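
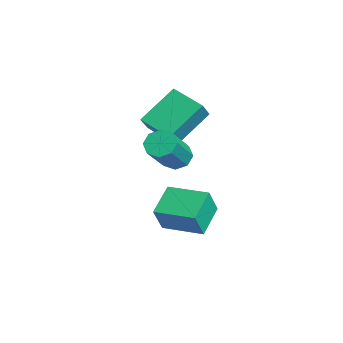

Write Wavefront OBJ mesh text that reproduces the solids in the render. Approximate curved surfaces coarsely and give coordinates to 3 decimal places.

v -2.487 3.048 -0.973
v -2.103 2.625 0.195
v -1.411 4.383 -0.843
v -1.027 3.96 0.325
v -1.433 2.26 -1.605
v -1.049 1.837 -0.437
v -0.357 3.595 -1.475
v 0.027 3.172 -0.307
v -3.634 2.206 2.609
v -4.251 3.621 3.784
v -2.502 3.057 2.179
v -3.119 4.472 3.354
v -3.001 1.788 3.446
v -3.618 3.203 4.621
v -1.869 2.639 3.016
v -2.486 4.054 4.191
v -0.8 2.656 2.612
v -0.291 2.954 2.364
v 0.929 2.083 3.82
v 0.42 1.784 4.068
v -0.514 3.22 2.71
v 0.706 2.348 4.166
v -0.904 3.155 2.998
v 0.316 2.284 4.454
v -1.234 2.798 3.061
v -0.014 1.927 4.517
v -1.309 2.357 2.86
v -0.089 1.486 4.316
v -1.086 2.092 2.514
v 0.134 1.22 3.97
v -0.696 2.156 2.226
v 0.524 1.285 3.682
v -0.366 2.513 2.163
v 0.854 1.642 3.619
f 2 4 1
f 5 2 1
f 1 4 3
f 3 5 1
f 2 8 4
f 6 2 5
f 6 8 2
f 4 8 3
f 7 5 3
f 3 8 7
f 7 6 5
f 8 6 7
f 10 12 9
f 13 10 9
f 9 12 11
f 11 13 9
f 10 16 12
f 14 10 13
f 14 16 10
f 12 16 11
f 15 13 11
f 11 16 15
f 15 14 13
f 16 14 15
f 18 17 21
f 18 21 19
f 19 21 22
f 19 22 20
f 21 17 23
f 21 23 22
f 22 23 24
f 22 24 20
f 23 17 25
f 23 25 24
f 24 25 26
f 24 26 20
f 25 17 27
f 25 27 26
f 26 27 28
f 26 28 20
f 27 17 29
f 27 29 28
f 28 29 30
f 28 30 20
f 29 17 31
f 29 31 30
f 30 31 32
f 30 32 20
f 31 17 33
f 31 33 32
f 32 33 34
f 32 34 20
f 33 17 18
f 33 18 34
f 34 18 19
f 34 19 20



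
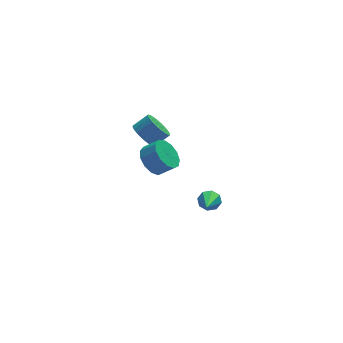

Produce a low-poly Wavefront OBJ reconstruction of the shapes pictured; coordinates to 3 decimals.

v -2.312 1.506 -2.111
v -1.668 1.552 -2.794
v -0.963 1.219 -2.151
v -1.608 1.174 -1.469
v -1.664 2.024 -2.554
v -0.96 1.691 -1.911
v -1.866 2.331 -2.173
v -1.162 1.999 -1.53
v -2.21 2.377 -1.773
v -1.505 2.045 -1.13
v -2.586 2.147 -1.48
v -1.882 1.814 -0.837
v -2.875 1.713 -1.388
v -2.171 1.38 -0.745
v -2.986 1.213 -1.525
v -2.281 0.881 -0.882
v -2.882 0.807 -1.849
v -2.178 0.474 -1.206
v -2.598 0.623 -2.256
v -1.894 0.29 -1.613
v -2.223 0.719 -2.617
v -1.519 0.386 -1.974
v -1.876 1.065 -2.818
v -1.172 0.732 -2.175
v -0.477 -2.302 -2.523
v 0.036 -2.313 -2.212
v -1.143 -3.998 -1.477
v -0.288 -2.059 -2.008
v -0.722 -1.948 -2.105
v -1.013 -2.045 -2.447
v -0.99 -2.292 -2.833
v -0.666 -2.545 -3.037
v -0.231 -2.656 -2.94
v 0.06 -2.56 -2.598
v -2.239 3.363 -1.63
v -1.722 3.385 -2.292
v -0.904 3.44 -1.651
v -1.421 3.417 -0.99
v -1.78 3.705 -2.245
v -0.962 3.759 -1.605
v -1.908 3.972 -2.105
v -1.09 4.026 -1.464
v -2.086 4.146 -1.892
v -1.269 4.201 -1.251
v -2.288 4.201 -1.64
v -1.47 4.256 -0.999
v -2.482 4.129 -1.386
v -1.664 4.183 -0.745
v -2.639 3.939 -1.169
v -1.821 3.994 -0.528
v -2.735 3.662 -1.023
v -1.918 3.717 -0.382
v -2.756 3.34 -0.969
v -1.938 3.395 -0.328
v -2.698 3.021 -1.015
v -1.88 3.075 -0.375
v -2.57 2.754 -1.156
v -1.752 2.808 -0.515
v -2.391 2.579 -1.369
v -1.574 2.634 -0.728
v -2.19 2.524 -1.621
v -1.372 2.579 -0.98
v -1.996 2.597 -1.875
v -1.178 2.651 -1.234
v -1.839 2.786 -2.092
v -1.021 2.841 -1.451
v -1.742 3.063 -2.238
v -0.925 3.118 -1.597
f 2 1 5
f 2 5 3
f 3 5 6
f 3 6 4
f 5 1 7
f 5 7 6
f 6 7 8
f 6 8 4
f 7 1 9
f 7 9 8
f 8 9 10
f 8 10 4
f 9 1 11
f 9 11 10
f 10 11 12
f 10 12 4
f 11 1 13
f 11 13 12
f 12 13 14
f 12 14 4
f 13 1 15
f 13 15 14
f 14 15 16
f 14 16 4
f 15 1 17
f 15 17 16
f 16 17 18
f 16 18 4
f 17 1 19
f 17 19 18
f 18 19 20
f 18 20 4
f 19 1 21
f 19 21 20
f 20 21 22
f 20 22 4
f 21 1 23
f 21 23 22
f 22 23 24
f 22 24 4
f 23 1 2
f 23 2 24
f 24 2 3
f 24 3 4
f 26 25 28
f 26 28 27
f 28 25 29
f 28 29 27
f 29 25 30
f 29 30 27
f 30 25 31
f 30 31 27
f 31 25 32
f 31 32 27
f 32 25 33
f 32 33 27
f 33 25 34
f 33 34 27
f 34 25 26
f 34 26 27
f 36 35 39
f 36 39 37
f 37 39 40
f 37 40 38
f 39 35 41
f 39 41 40
f 40 41 42
f 40 42 38
f 41 35 43
f 41 43 42
f 42 43 44
f 42 44 38
f 43 35 45
f 43 45 44
f 44 45 46
f 44 46 38
f 45 35 47
f 45 47 46
f 46 47 48
f 46 48 38
f 47 35 49
f 47 49 48
f 48 49 50
f 48 50 38
f 49 35 51
f 49 51 50
f 50 51 52
f 50 52 38
f 51 35 53
f 51 53 52
f 52 53 54
f 52 54 38
f 53 35 55
f 53 55 54
f 54 55 56
f 54 56 38
f 55 35 57
f 55 57 56
f 56 57 58
f 56 58 38
f 57 35 59
f 57 59 58
f 58 59 60
f 58 60 38
f 59 35 61
f 59 61 60
f 60 61 62
f 60 62 38
f 61 35 63
f 61 63 62
f 62 63 64
f 62 64 38
f 63 35 65
f 63 65 64
f 64 65 66
f 64 66 38
f 65 35 67
f 65 67 66
f 66 67 68
f 66 68 38
f 67 35 36
f 67 36 68
f 68 36 37
f 68 37 38



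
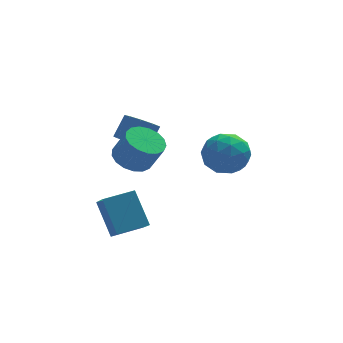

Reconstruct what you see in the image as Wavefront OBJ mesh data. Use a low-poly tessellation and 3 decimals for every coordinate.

v -2.133 0.068 2.798
v -1.44 0.787 2.74
v -0.873 0.35 4.104
v -1.567 -0.368 4.162
v -1.807 1 2.961
v -1.241 0.563 4.325
v -2.249 0.999 3.145
v -1.683 0.562 4.508
v -2.665 0.786 3.249
v -2.098 0.349 4.612
v -2.958 0.408 3.25
v -2.392 -0.029 4.613
v -3.063 -0.048 3.147
v -2.497 -0.485 4.511
v -2.955 -0.477 2.965
v -2.388 -0.914 4.328
v -2.658 -0.781 2.744
v -2.092 -1.218 4.108
v -2.241 -0.89 2.536
v -1.675 -1.327 3.9
v -1.8 -0.78 2.388
v -1.233 -1.217 3.751
v -1.435 -0.476 2.334
v -0.868 -0.913 3.697
v -1.23 -0.046 2.386
v -0.663 -0.483 3.75
v -1.231 0.409 2.533
v -0.665 -0.028 3.896
v -3.423 -1.539 -1.227
v -3.335 -2.659 -0.295
v -3.847 -0.302 0.3
v -3.759 -1.423 1.232
v -1.901 -1.257 -1.032
v -1.813 -2.378 -0.1
v -2.325 -0.021 0.495
v -2.237 -1.141 1.427
v 1.576 2.134 1.075
v 2.155 2.571 2.095
v 3.065 0.789 0.805
v 3.644 1.226 1.825
v 2.569 0.595 1.937
v 1.649 1.426 2.104
v 3.571 1.934 0.796
v 2.651 2.765 0.963
v 3.388 2.447 1.922
v 2.768 1.619 2.628
v 2.452 1.741 0.272
v 1.832 0.913 0.978
v 1.735 2.47 1.608
v 3.485 0.89 1.292
v 2.853 0.519 1.357
v 3.194 0.775 1.957
v 1.437 1.798 1.614
v 1.777 2.054 2.213
v 2.021 0.893 2.121
v 3.443 1.306 0.687
v 3.783 1.562 1.286
v 2.026 2.585 0.943
v 2.367 2.841 1.543
v 3.199 2.467 0.779
v 2.8 2.654 2.107
v 3.675 1.864 1.948
v 3.632 2.28 1.343
v 3.091 2.768 1.441
v 2.436 2.168 2.521
v 3.311 1.377 2.363
v 2.679 1.007 2.429
v 2.138 1.495 2.527
v 3.16 2.095 2.42
v 1.909 1.983 0.537
v 2.784 1.192 0.379
v 3.082 1.865 0.373
v 2.541 2.353 0.471
v 1.545 1.496 0.952
v 2.42 0.706 0.793
v 2.129 0.592 1.459
v 1.588 1.08 1.557
v 2.06 1.265 0.48
v -1.77 2.1 2.524
v -1.007 2.093 2.046
v -0.368 2.673 3.058
v -1.13 2.68 3.536
v -1.316 2.615 1.942
v -0.677 3.195 2.954
v -1.838 2.896 2.11
v -1.198 3.476 3.122
v -2.327 2.805 2.472
v -1.687 3.385 3.484
v -2.556 2.383 2.859
v -1.916 2.963 3.87
v -2.417 1.829 3.088
v -1.777 2.409 4.1
v -1.975 1.402 3.054
v -1.335 1.982 4.066
v -1.437 1.301 2.772
v -0.798 1.881 3.784
v -1.055 1.574 2.374
v -0.415 2.154 3.385
f 2 1 5
f 2 5 3
f 3 5 6
f 3 6 4
f 5 1 7
f 5 7 6
f 6 7 8
f 6 8 4
f 7 1 9
f 7 9 8
f 8 9 10
f 8 10 4
f 9 1 11
f 9 11 10
f 10 11 12
f 10 12 4
f 11 1 13
f 11 13 12
f 12 13 14
f 12 14 4
f 13 1 15
f 13 15 14
f 14 15 16
f 14 16 4
f 15 1 17
f 15 17 16
f 16 17 18
f 16 18 4
f 17 1 19
f 17 19 18
f 18 19 20
f 18 20 4
f 19 1 21
f 19 21 20
f 20 21 22
f 20 22 4
f 21 1 23
f 21 23 22
f 22 23 24
f 22 24 4
f 23 1 25
f 23 25 24
f 24 25 26
f 24 26 4
f 25 1 27
f 25 27 26
f 26 27 28
f 26 28 4
f 27 1 2
f 27 2 28
f 28 2 3
f 28 3 4
f 30 32 29
f 33 30 29
f 29 32 31
f 31 33 29
f 30 36 32
f 34 30 33
f 34 36 30
f 32 36 31
f 35 33 31
f 31 36 35
f 35 34 33
f 36 34 35
f 37 74 53
f 74 48 77
f 53 77 42
f 74 77 53
f 37 53 49
f 53 42 54
f 49 54 38
f 53 54 49
f 37 49 58
f 49 38 59
f 58 59 44
f 49 59 58
f 37 58 70
f 58 44 73
f 70 73 47
f 58 73 70
f 37 70 74
f 70 47 78
f 74 78 48
f 70 78 74
f 38 54 65
f 54 42 68
f 65 68 46
f 54 68 65
f 42 77 55
f 77 48 76
f 55 76 41
f 77 76 55
f 48 78 75
f 78 47 71
f 75 71 39
f 78 71 75
f 47 73 72
f 73 44 60
f 72 60 43
f 73 60 72
f 44 59 64
f 59 38 61
f 64 61 45
f 59 61 64
f 40 66 52
f 66 46 67
f 52 67 41
f 66 67 52
f 40 52 50
f 52 41 51
f 50 51 39
f 52 51 50
f 40 50 57
f 50 39 56
f 57 56 43
f 50 56 57
f 40 57 62
f 57 43 63
f 62 63 45
f 57 63 62
f 40 62 66
f 62 45 69
f 66 69 46
f 62 69 66
f 41 67 55
f 67 46 68
f 55 68 42
f 67 68 55
f 39 51 75
f 51 41 76
f 75 76 48
f 51 76 75
f 43 56 72
f 56 39 71
f 72 71 47
f 56 71 72
f 45 63 64
f 63 43 60
f 64 60 44
f 63 60 64
f 46 69 65
f 69 45 61
f 65 61 38
f 69 61 65
f 80 79 83
f 80 83 81
f 81 83 84
f 81 84 82
f 83 79 85
f 83 85 84
f 84 85 86
f 84 86 82
f 85 79 87
f 85 87 86
f 86 87 88
f 86 88 82
f 87 79 89
f 87 89 88
f 88 89 90
f 88 90 82
f 89 79 91
f 89 91 90
f 90 91 92
f 90 92 82
f 91 79 93
f 91 93 92
f 92 93 94
f 92 94 82
f 93 79 95
f 93 95 94
f 94 95 96
f 94 96 82
f 95 79 97
f 95 97 96
f 96 97 98
f 96 98 82
f 97 79 80
f 97 80 98
f 98 80 81
f 98 81 82



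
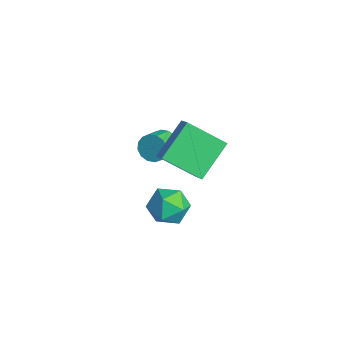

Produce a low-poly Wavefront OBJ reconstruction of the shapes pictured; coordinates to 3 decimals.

v 3.568 -1.232 -0.225
v 4.158 -1.797 0.273
v 2.602 -2.423 -0.433
v 3.192 -2.988 0.065
v 2.71 -2.291 0.508
v 3.307 -1.554 0.637
v 3.453 -2.666 -0.797
v 4.05 -1.929 -0.668
v 4.087 -2.683 -0.08
v 3.627 -2.451 0.727
v 3.133 -1.769 -0.887
v 2.673 -1.537 -0.08
v -2.082 -0.024 -1.738
v -1.676 -0.066 -2.306
v -1.091 -0.839 -1.83
v -1.498 -0.796 -1.262
v -1.518 0.183 -2.096
v -0.933 -0.59 -1.62
v -1.511 0.377 -1.79
v -0.926 -0.396 -1.314
v -1.657 0.464 -1.47
v -1.072 -0.309 -0.994
v -1.917 0.419 -1.222
v -1.333 -0.353 -0.746
v -2.222 0.257 -1.112
v -1.637 -0.516 -0.636
v -2.489 0.019 -1.17
v -1.904 -0.754 -0.694
v -2.647 -0.23 -1.38
v -2.062 -1.003 -0.904
v -2.654 -0.424 -1.686
v -2.069 -1.197 -1.21
v -2.508 -0.511 -2.006
v -1.923 -1.284 -1.53
v -2.247 -0.467 -2.254
v -1.663 -1.239 -1.778
v -1.943 -0.304 -2.364
v -1.358 -1.077 -1.888
v 0.609 -1.23 0.133
v -0.144 0.212 1.313
v -0.12 -1.181 -0.392
v -0.873 0.262 0.788
v 1.513 0.158 -0.988
v 0.76 1.601 0.192
v 0.784 0.208 -1.513
v 0.031 1.65 -0.333
f 1 12 6
f 1 6 2
f 1 2 8
f 1 8 11
f 1 11 12
f 2 6 10
f 6 12 5
f 12 11 3
f 11 8 7
f 8 2 9
f 4 10 5
f 4 5 3
f 4 3 7
f 4 7 9
f 4 9 10
f 5 10 6
f 3 5 12
f 7 3 11
f 9 7 8
f 10 9 2
f 14 13 17
f 14 17 15
f 15 17 18
f 15 18 16
f 17 13 19
f 17 19 18
f 18 19 20
f 18 20 16
f 19 13 21
f 19 21 20
f 20 21 22
f 20 22 16
f 21 13 23
f 21 23 22
f 22 23 24
f 22 24 16
f 23 13 25
f 23 25 24
f 24 25 26
f 24 26 16
f 25 13 27
f 25 27 26
f 26 27 28
f 26 28 16
f 27 13 29
f 27 29 28
f 28 29 30
f 28 30 16
f 29 13 31
f 29 31 30
f 30 31 32
f 30 32 16
f 31 13 33
f 31 33 32
f 32 33 34
f 32 34 16
f 33 13 35
f 33 35 34
f 34 35 36
f 34 36 16
f 35 13 37
f 35 37 36
f 36 37 38
f 36 38 16
f 37 13 14
f 37 14 38
f 38 14 15
f 38 15 16
f 40 42 39
f 43 40 39
f 39 42 41
f 41 43 39
f 40 46 42
f 44 40 43
f 44 46 40
f 42 46 41
f 45 43 41
f 41 46 45
f 45 44 43
f 46 44 45



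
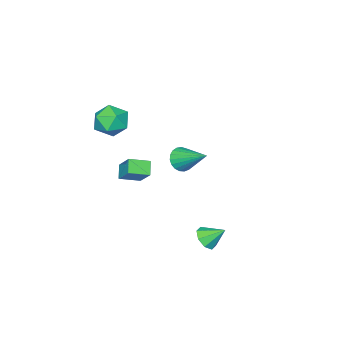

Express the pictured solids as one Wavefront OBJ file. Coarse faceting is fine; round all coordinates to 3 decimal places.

v 0.235 2.936 -3.988
v 0.895 3.376 -4.095
v -0.235 3.844 -3.152
v 0.453 3.516 -4.495
v -0.117 3.316 -4.598
v -0.48 2.894 -4.344
v -0.425 2.496 -3.881
v 0.017 2.357 -3.481
v 0.587 2.557 -3.378
v 0.95 2.979 -3.632
v -2.82 -1.426 -1.206
v -1.981 -1.447 -1.231
v -2.74 0.446 -0.054
v -2.057 -1.266 -1.519
v -2.266 -1.113 -1.754
v -2.57 -1.013 -1.894
v -2.918 -0.986 -1.915
v -3.248 -1.034 -1.813
v -3.505 -1.15 -1.607
v -3.643 -1.314 -1.331
v -3.639 -1.497 -1.034
v -3.493 -1.668 -0.766
v -3.231 -1.797 -0.575
v -2.898 -1.862 -0.493
v -2.551 -1.852 -0.534
v -2.251 -1.768 -0.691
v -2.049 -1.624 -0.938
v 0.338 -3.198 -0.834
v 0.689 -2.169 0.271
v -0.64 -2.486 -1.186
v -0.289 -1.457 -0.082
v 0.909 -2.723 -1.458
v 1.26 -1.694 -0.354
v -0.069 -2.011 -1.811
v 0.282 -0.982 -0.706
v 0.531 -2.471 2.816
v 1.269 -1.714 3.202
v 1.491 -3.806 3.598
v 2.229 -3.049 3.984
v 1.185 -3.081 4.402
v 0.592 -2.256 3.919
v 2.168 -3.264 2.881
v 1.575 -2.439 2.398
v 2.281 -2.205 3.242
v 1.673 -2.091 4.182
v 1.087 -3.429 2.618
v 0.479 -3.315 3.558
f 2 1 4
f 2 4 3
f 4 1 5
f 4 5 3
f 5 1 6
f 5 6 3
f 6 1 7
f 6 7 3
f 7 1 8
f 7 8 3
f 8 1 9
f 8 9 3
f 9 1 10
f 9 10 3
f 10 1 2
f 10 2 3
f 12 11 14
f 12 14 13
f 14 11 15
f 14 15 13
f 15 11 16
f 15 16 13
f 16 11 17
f 16 17 13
f 17 11 18
f 17 18 13
f 18 11 19
f 18 19 13
f 19 11 20
f 19 20 13
f 20 11 21
f 20 21 13
f 21 11 22
f 21 22 13
f 22 11 23
f 22 23 13
f 23 11 24
f 23 24 13
f 24 11 25
f 24 25 13
f 25 11 26
f 25 26 13
f 26 11 27
f 26 27 13
f 27 11 12
f 27 12 13
f 29 31 28
f 32 29 28
f 28 31 30
f 30 32 28
f 29 35 31
f 33 29 32
f 33 35 29
f 31 35 30
f 34 32 30
f 30 35 34
f 34 33 32
f 35 33 34
f 36 47 41
f 36 41 37
f 36 37 43
f 36 43 46
f 36 46 47
f 37 41 45
f 41 47 40
f 47 46 38
f 46 43 42
f 43 37 44
f 39 45 40
f 39 40 38
f 39 38 42
f 39 42 44
f 39 44 45
f 40 45 41
f 38 40 47
f 42 38 46
f 44 42 43
f 45 44 37



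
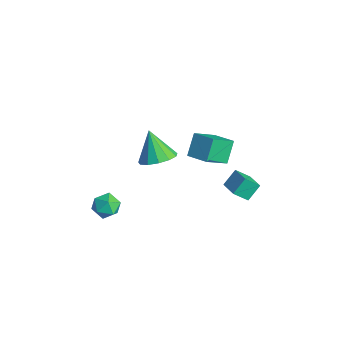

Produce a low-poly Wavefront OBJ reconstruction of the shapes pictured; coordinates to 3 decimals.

v 0.632 3.964 -2.972
v 0.357 3.163 -2.194
v 0.48 4.792 -2.174
v 0.205 3.991 -1.395
v 1.835 3.869 -2.645
v 1.56 3.068 -1.866
v 1.683 4.697 -1.846
v 1.408 3.896 -1.068
v -0.074 2.8 2.136
v 0.127 1.407 3.158
v 1.19 3.249 2.5
v 1.391 1.856 3.522
v 0.509 2.064 1.018
v 0.71 0.671 2.04
v 1.773 2.513 1.382
v 1.974 1.12 2.404
v -1.66 -3.471 -1.788
v -1.199 -2.741 -1.973
v -0.441 -4.199 -1.627
v 0.02 -3.469 -1.812
v -0.433 -3.526 -1.056
v -1.187 -3.075 -1.155
v -0.453 -3.865 -2.445
v -1.207 -3.414 -2.544
v -0.453 -2.984 -2.379
v -0.441 -2.774 -1.521
v -1.199 -4.166 -2.079
v -1.187 -3.956 -1.221
v 0.856 -1.177 2.84
v 1.516 -0.447 3.261
v -0.156 -1.163 4.4
v 1.082 -0.14 2.977
v 0.576 -0.162 2.649
v 0.16 -0.506 2.382
v -0.036 -1.063 2.26
v 0.052 -1.656 2.322
v 0.395 -2.097 2.549
v 0.885 -2.246 2.868
v 1.365 -2.055 3.178
v 1.684 -1.585 3.381
v 1.74 -0.986 3.412
f 2 4 1
f 5 2 1
f 1 4 3
f 3 5 1
f 2 8 4
f 6 2 5
f 6 8 2
f 4 8 3
f 7 5 3
f 3 8 7
f 7 6 5
f 8 6 7
f 10 12 9
f 13 10 9
f 9 12 11
f 11 13 9
f 10 16 12
f 14 10 13
f 14 16 10
f 12 16 11
f 15 13 11
f 11 16 15
f 15 14 13
f 16 14 15
f 17 28 22
f 17 22 18
f 17 18 24
f 17 24 27
f 17 27 28
f 18 22 26
f 22 28 21
f 28 27 19
f 27 24 23
f 24 18 25
f 20 26 21
f 20 21 19
f 20 19 23
f 20 23 25
f 20 25 26
f 21 26 22
f 19 21 28
f 23 19 27
f 25 23 24
f 26 25 18
f 30 29 32
f 30 32 31
f 32 29 33
f 32 33 31
f 33 29 34
f 33 34 31
f 34 29 35
f 34 35 31
f 35 29 36
f 35 36 31
f 36 29 37
f 36 37 31
f 37 29 38
f 37 38 31
f 38 29 39
f 38 39 31
f 39 29 40
f 39 40 31
f 40 29 41
f 40 41 31
f 41 29 30
f 41 30 31



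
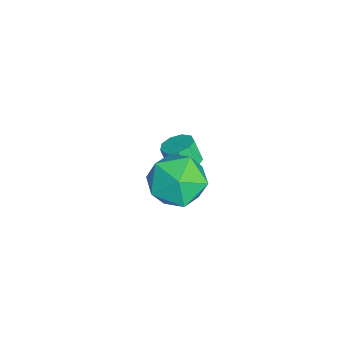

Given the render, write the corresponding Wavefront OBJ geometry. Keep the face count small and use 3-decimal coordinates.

v -2.262 3.112 -3.335
v -1.703 2.724 -3.328
v -1.939 2.401 -2.379
v -2.498 2.788 -2.385
v -1.606 3.147 -3.16
v -1.842 2.824 -2.21
v -1.816 3.553 -3.073
v -2.051 3.23 -2.124
v -2.234 3.753 -3.109
v -2.47 3.429 -2.16
v -2.666 3.652 -3.251
v -2.902 3.329 -2.302
v -2.909 3.299 -3.431
v -3.144 2.976 -2.482
v -2.849 2.858 -3.567
v -3.085 2.535 -2.618
v -2.514 2.536 -3.593
v -2.75 2.212 -2.644
v -2.062 2.483 -3.499
v -2.298 2.16 -2.55
v 1.024 3.607 0.072
v 2.216 3.779 0.37
v 1.364 1.641 -0.15
v 2.556 1.813 0.148
v 1.674 1.955 1.009
v 1.464 3.17 1.146
v 2.116 2.25 -0.926
v 1.906 3.465 -0.789
v 2.891 2.941 -0.247
v 2.618 2.759 0.95
v 0.962 2.661 -0.73
v 0.689 2.479 0.467
f 2 1 5
f 2 5 3
f 3 5 6
f 3 6 4
f 5 1 7
f 5 7 6
f 6 7 8
f 6 8 4
f 7 1 9
f 7 9 8
f 8 9 10
f 8 10 4
f 9 1 11
f 9 11 10
f 10 11 12
f 10 12 4
f 11 1 13
f 11 13 12
f 12 13 14
f 12 14 4
f 13 1 15
f 13 15 14
f 14 15 16
f 14 16 4
f 15 1 17
f 15 17 16
f 16 17 18
f 16 18 4
f 17 1 19
f 17 19 18
f 18 19 20
f 18 20 4
f 19 1 2
f 19 2 20
f 20 2 3
f 20 3 4
f 21 32 26
f 21 26 22
f 21 22 28
f 21 28 31
f 21 31 32
f 22 26 30
f 26 32 25
f 32 31 23
f 31 28 27
f 28 22 29
f 24 30 25
f 24 25 23
f 24 23 27
f 24 27 29
f 24 29 30
f 25 30 26
f 23 25 32
f 27 23 31
f 29 27 28
f 30 29 22



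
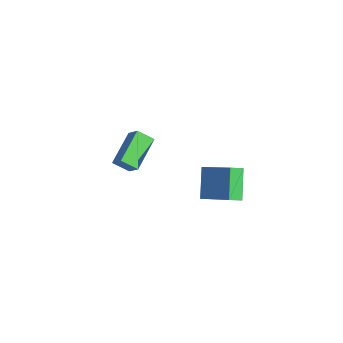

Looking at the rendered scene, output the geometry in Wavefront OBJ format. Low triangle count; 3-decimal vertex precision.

v -3.321 -0.321 -1.929
v -4.513 1.077 -0.975
v -2.929 0.434 -2.544
v -4.121 1.832 -1.591
v -2.579 -0.152 -1.249
v -3.771 1.246 -0.296
v -2.187 0.603 -1.865
v -3.379 2.001 -0.911
v 0.808 3.365 -0.331
v 0.887 2.634 0.032
v 2.504 4.066 0.711
v 2.583 3.335 1.074
v 1.877 2.805 -1.694
v 1.956 2.074 -1.331
v 3.573 3.506 -0.652
v 3.652 2.775 -0.289
f 2 4 1
f 5 2 1
f 1 4 3
f 3 5 1
f 2 8 4
f 6 2 5
f 6 8 2
f 4 8 3
f 7 5 3
f 3 8 7
f 7 6 5
f 8 6 7
f 10 12 9
f 13 10 9
f 9 12 11
f 11 13 9
f 10 16 12
f 14 10 13
f 14 16 10
f 12 16 11
f 15 13 11
f 11 16 15
f 15 14 13
f 16 14 15



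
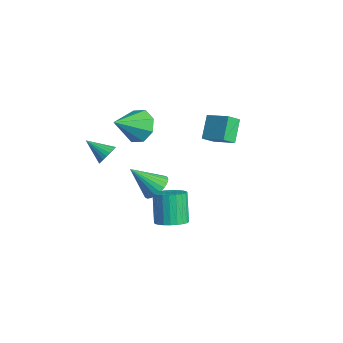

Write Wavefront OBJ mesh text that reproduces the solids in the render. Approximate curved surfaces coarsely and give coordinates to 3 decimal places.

v -2.52 -1.826 2.247
v -1.563 -1.528 2.376
v -2.2 -3.294 3.273
v -2.036 -1.25 2.921
v -2.792 -1.309 3.071
v -3.388 -1.671 2.738
v -3.476 -2.124 2.118
v -3.003 -2.402 1.573
v -2.248 -2.342 1.423
v -1.651 -1.98 1.755
v 1.079 0.37 2.863
v 1.177 -0.306 3.402
v 0.341 1.023 3.816
v 0.439 0.346 4.354
v 2.181 0.914 3.346
v 2.279 0.237 3.884
v 1.443 1.566 4.298
v 1.541 0.89 4.837
v -2.492 -3.52 0.676
v -2.205 -3.378 1.219
v -3.448 -4.22 1.364
v -2.36 -3.189 1.195
v -2.535 -3.05 1.093
v -2.704 -2.983 0.927
v -2.84 -2.998 0.723
v -2.923 -3.092 0.512
v -2.941 -3.251 0.325
v -2.89 -3.452 0.193
v -2.779 -3.662 0.133
v -2.624 -3.852 0.156
v -2.448 -3.991 0.259
v -2.28 -4.058 0.425
v -2.144 -4.043 0.629
v -2.06 -3.949 0.84
v -2.043 -3.79 1.026
v -2.094 -3.589 1.159
v -1.529 -1.371 -1.874
v -0.774 -1.537 -1.601
v -2.231 -2.449 -0.586
v -0.848 -1.28 -1.427
v -1.026 -1.036 -1.32
v -1.281 -0.844 -1.298
v -1.573 -0.732 -1.363
v -1.859 -0.717 -1.506
v -2.095 -0.802 -1.706
v -2.244 -0.973 -1.93
v -2.285 -1.205 -2.147
v -2.21 -1.463 -2.322
v -2.032 -1.706 -2.428
v -1.778 -1.899 -2.451
v -1.485 -2.011 -2.385
v -1.199 -2.026 -2.242
v -0.964 -1.941 -2.043
v -0.815 -1.769 -1.818
v 3.803 -3.24 0.367
v 4.491 -2.988 0.689
v 3.704 -2.668 2.116
v 3.017 -2.92 1.793
v 4.379 -2.723 0.568
v 3.593 -2.403 1.995
v 4.18 -2.536 0.417
v 3.394 -2.216 1.843
v 3.924 -2.457 0.258
v 3.137 -2.137 1.684
v 3.649 -2.496 0.115
v 2.863 -2.177 1.542
v 3.398 -2.649 0.011
v 2.611 -2.329 1.437
v 3.208 -2.892 -0.039
v 2.422 -2.572 1.387
v 3.109 -3.188 -0.028
v 2.323 -2.868 1.399
v 3.116 -3.492 0.044
v 2.329 -3.172 1.471
v 3.227 -3.757 0.165
v 2.441 -3.437 1.592
v 3.426 -3.944 0.317
v 2.64 -3.624 1.743
v 3.683 -4.023 0.476
v 2.896 -3.703 1.902
v 3.957 -3.983 0.618
v 3.171 -3.664 2.045
v 4.209 -3.831 0.723
v 3.422 -3.511 2.149
v 4.398 -3.588 0.773
v 3.612 -3.268 2.199
v 4.497 -3.292 0.761
v 3.711 -2.972 2.188
f 2 1 4
f 2 4 3
f 4 1 5
f 4 5 3
f 5 1 6
f 5 6 3
f 6 1 7
f 6 7 3
f 7 1 8
f 7 8 3
f 8 1 9
f 8 9 3
f 9 1 10
f 9 10 3
f 10 1 2
f 10 2 3
f 12 14 11
f 15 12 11
f 11 14 13
f 13 15 11
f 12 18 14
f 16 12 15
f 16 18 12
f 14 18 13
f 17 15 13
f 13 18 17
f 17 16 15
f 18 16 17
f 20 19 22
f 20 22 21
f 22 19 23
f 22 23 21
f 23 19 24
f 23 24 21
f 24 19 25
f 24 25 21
f 25 19 26
f 25 26 21
f 26 19 27
f 26 27 21
f 27 19 28
f 27 28 21
f 28 19 29
f 28 29 21
f 29 19 30
f 29 30 21
f 30 19 31
f 30 31 21
f 31 19 32
f 31 32 21
f 32 19 33
f 32 33 21
f 33 19 34
f 33 34 21
f 34 19 35
f 34 35 21
f 35 19 36
f 35 36 21
f 36 19 20
f 36 20 21
f 38 37 40
f 38 40 39
f 40 37 41
f 40 41 39
f 41 37 42
f 41 42 39
f 42 37 43
f 42 43 39
f 43 37 44
f 43 44 39
f 44 37 45
f 44 45 39
f 45 37 46
f 45 46 39
f 46 37 47
f 46 47 39
f 47 37 48
f 47 48 39
f 48 37 49
f 48 49 39
f 49 37 50
f 49 50 39
f 50 37 51
f 50 51 39
f 51 37 52
f 51 52 39
f 52 37 53
f 52 53 39
f 53 37 54
f 53 54 39
f 54 37 38
f 54 38 39
f 56 55 59
f 56 59 57
f 57 59 60
f 57 60 58
f 59 55 61
f 59 61 60
f 60 61 62
f 60 62 58
f 61 55 63
f 61 63 62
f 62 63 64
f 62 64 58
f 63 55 65
f 63 65 64
f 64 65 66
f 64 66 58
f 65 55 67
f 65 67 66
f 66 67 68
f 66 68 58
f 67 55 69
f 67 69 68
f 68 69 70
f 68 70 58
f 69 55 71
f 69 71 70
f 70 71 72
f 70 72 58
f 71 55 73
f 71 73 72
f 72 73 74
f 72 74 58
f 73 55 75
f 73 75 74
f 74 75 76
f 74 76 58
f 75 55 77
f 75 77 76
f 76 77 78
f 76 78 58
f 77 55 79
f 77 79 78
f 78 79 80
f 78 80 58
f 79 55 81
f 79 81 80
f 80 81 82
f 80 82 58
f 81 55 83
f 81 83 82
f 82 83 84
f 82 84 58
f 83 55 85
f 83 85 84
f 84 85 86
f 84 86 58
f 85 55 87
f 85 87 86
f 86 87 88
f 86 88 58
f 87 55 56
f 87 56 88
f 88 56 57
f 88 57 58



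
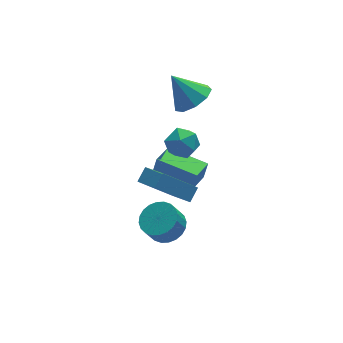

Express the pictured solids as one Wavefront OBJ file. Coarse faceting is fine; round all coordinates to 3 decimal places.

v 1.632 2.352 2.913
v 2.156 3.225 2.755
v 0.848 3.068 4.267
v 1.55 3.239 2.397
v 0.982 2.839 2.279
v 0.719 2.21 2.459
v 0.882 1.648 2.851
v 1.397 1.416 3.273
v 2.022 1.621 3.526
v 2.464 2.169 3.493
v 2.517 2.802 3.188
v -2.033 -0.3 0.601
v -1.744 -1.767 1.511
v -1.517 0.099 1.081
v -1.229 -1.367 1.991
v -0.571 -0.753 -0.591
v -0.283 -2.219 0.319
v -0.056 -0.353 -0.111
v 0.233 -1.82 0.799
v -1.599 -2.837 -0.31
v -0.791 -2.816 0.108
v -1.253 -2.942 1.008
v -2.061 -2.963 0.59
v -0.879 -2.472 0.11
v -1.341 -2.598 1.011
v -1.077 -2.184 0.049
v -1.539 -2.31 0.95
v -1.354 -1.995 -0.067
v -1.817 -2.121 0.834
v -1.669 -1.934 -0.22
v -2.131 -2.06 0.681
v -1.973 -2.011 -0.387
v -2.435 -2.137 0.514
v -2.22 -2.213 -0.542
v -2.682 -2.34 0.359
v -2.372 -2.511 -0.662
v -2.835 -2.637 0.239
v -2.407 -2.858 -0.728
v -2.869 -2.984 0.172
v -2.319 -3.202 -0.731
v -2.781 -3.328 0.17
v -2.121 -3.49 -0.67
v -2.583 -3.616 0.231
v -1.843 -3.679 -0.554
v -2.306 -3.805 0.347
v -1.529 -3.74 -0.401
v -1.991 -3.866 0.5
v -1.225 -3.663 -0.234
v -1.687 -3.789 0.667
v -0.978 -3.46 -0.079
v -1.44 -3.587 0.822
v -0.825 -3.163 0.041
v -1.288 -3.289 0.942
v -0.305 2.528 -2.289
v -0.069 2.576 -1.35
v 0.591 3.387 -2.558
v 0.827 3.435 -1.618
v 1.093 0.985 -2.562
v 1.329 1.033 -1.622
v 1.989 1.844 -2.83
v 2.225 1.892 -1.891
v -0.1 -0.994 3.261
v 0.419 -1.561 3.673
v -1.119 -1.239 4.207
v -0.6 -1.806 4.619
v -0.415 -0.953 4.637
v 0.214 -0.802 4.052
v -0.914 -1.998 3.828
v -0.285 -1.847 3.243
v -0.084 -2.182 4.024
v 0.225 -1.536 4.523
v -0.925 -1.264 3.357
v -0.616 -0.618 3.856
f 2 1 4
f 2 4 3
f 4 1 5
f 4 5 3
f 5 1 6
f 5 6 3
f 6 1 7
f 6 7 3
f 7 1 8
f 7 8 3
f 8 1 9
f 8 9 3
f 9 1 10
f 9 10 3
f 10 1 11
f 10 11 3
f 11 1 2
f 11 2 3
f 13 15 12
f 16 13 12
f 12 15 14
f 14 16 12
f 13 19 15
f 17 13 16
f 17 19 13
f 15 19 14
f 18 16 14
f 14 19 18
f 18 17 16
f 19 17 18
f 21 20 24
f 21 24 22
f 22 24 25
f 22 25 23
f 24 20 26
f 24 26 25
f 25 26 27
f 25 27 23
f 26 20 28
f 26 28 27
f 27 28 29
f 27 29 23
f 28 20 30
f 28 30 29
f 29 30 31
f 29 31 23
f 30 20 32
f 30 32 31
f 31 32 33
f 31 33 23
f 32 20 34
f 32 34 33
f 33 34 35
f 33 35 23
f 34 20 36
f 34 36 35
f 35 36 37
f 35 37 23
f 36 20 38
f 36 38 37
f 37 38 39
f 37 39 23
f 38 20 40
f 38 40 39
f 39 40 41
f 39 41 23
f 40 20 42
f 40 42 41
f 41 42 43
f 41 43 23
f 42 20 44
f 42 44 43
f 43 44 45
f 43 45 23
f 44 20 46
f 44 46 45
f 45 46 47
f 45 47 23
f 46 20 48
f 46 48 47
f 47 48 49
f 47 49 23
f 48 20 50
f 48 50 49
f 49 50 51
f 49 51 23
f 50 20 52
f 50 52 51
f 51 52 53
f 51 53 23
f 52 20 21
f 52 21 53
f 53 21 22
f 53 22 23
f 55 57 54
f 58 55 54
f 54 57 56
f 56 58 54
f 55 61 57
f 59 55 58
f 59 61 55
f 57 61 56
f 60 58 56
f 56 61 60
f 60 59 58
f 61 59 60
f 62 73 67
f 62 67 63
f 62 63 69
f 62 69 72
f 62 72 73
f 63 67 71
f 67 73 66
f 73 72 64
f 72 69 68
f 69 63 70
f 65 71 66
f 65 66 64
f 65 64 68
f 65 68 70
f 65 70 71
f 66 71 67
f 64 66 73
f 68 64 72
f 70 68 69
f 71 70 63



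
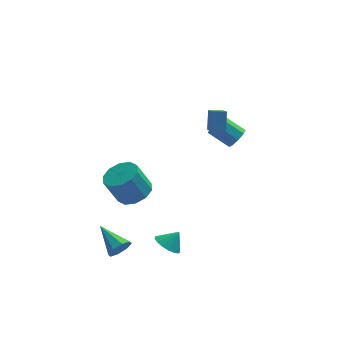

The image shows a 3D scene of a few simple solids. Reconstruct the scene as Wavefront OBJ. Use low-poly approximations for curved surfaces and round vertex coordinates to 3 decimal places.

v -0.642 -3.915 -3.372
v 0.006 -3.806 -3.927
v 0.042 -3.685 -2.528
v -0.16 -3.431 -3.894
v -0.437 -3.167 -3.743
v -0.761 -3.074 -3.506
v -1.057 -3.174 -3.238
v -1.258 -3.444 -3.002
v -1.318 -3.822 -2.849
v -1.223 -4.221 -2.817
v -0.995 -4.55 -2.912
v -0.686 -4.734 -3.112
v -0.367 -4.73 -3.372
v -0.11 -4.54 -3.631
v 0.024 -4.206 -3.832
v -2.295 -2.941 0.512
v -1.679 -2.116 0.805
v -2.45 -2.114 2.42
v -3.065 -2.939 2.128
v -2.234 -1.873 0.54
v -3.005 -1.871 2.155
v -2.812 -2.038 0.264
v -3.583 -2.036 1.88
v -3.193 -2.548 0.083
v -3.963 -2.546 1.699
v -3.23 -3.208 0.066
v -4.001 -3.206 1.682
v -2.91 -3.766 0.22
v -3.681 -3.764 1.835
v -2.355 -4.009 0.485
v -3.126 -4.007 2.1
v -1.777 -3.844 0.76
v -2.548 -3.842 2.376
v -1.397 -3.334 0.941
v -2.167 -3.332 2.557
v -1.359 -2.674 0.958
v -2.13 -2.672 2.574
v -3.237 -3.953 -3.438
v -2.694 -3.898 -2.881
v -4.183 -2.447 -2.662
v -2.563 -3.569 -3.361
v -2.827 -3.464 -3.886
v -3.331 -3.646 -4.149
v -3.781 -4.007 -3.995
v -3.912 -4.337 -3.515
v -3.647 -4.442 -2.99
v -3.143 -4.26 -2.727
v 2.223 -0.207 3.059
v 2.361 0.485 4.175
v 2.129 0.499 2.633
v 2.268 1.191 3.749
v 3.072 -0.171 2.931
v 3.211 0.521 4.047
v 2.979 0.535 2.505
v 3.117 1.227 3.621
v 4.302 3.352 -0.628
v 4.621 3.079 -0.006
v 3.456 3.715 0.87
v 3.138 3.988 0.248
v 4.81 3.605 -0.137
v 3.645 4.241 0.739
v 4.701 3.983 -0.555
v 3.537 4.619 0.321
v 4.359 3.991 -1.016
v 3.195 4.627 -0.14
v 3.984 3.625 -1.25
v 2.819 4.261 -0.374
v 3.795 3.099 -1.119
v 2.63 3.735 -0.243
v 3.903 2.721 -0.701
v 2.739 3.357 0.175
v 4.245 2.713 -0.24
v 3.081 3.349 0.636
f 2 1 4
f 2 4 3
f 4 1 5
f 4 5 3
f 5 1 6
f 5 6 3
f 6 1 7
f 6 7 3
f 7 1 8
f 7 8 3
f 8 1 9
f 8 9 3
f 9 1 10
f 9 10 3
f 10 1 11
f 10 11 3
f 11 1 12
f 11 12 3
f 12 1 13
f 12 13 3
f 13 1 14
f 13 14 3
f 14 1 15
f 14 15 3
f 15 1 2
f 15 2 3
f 17 16 20
f 17 20 18
f 18 20 21
f 18 21 19
f 20 16 22
f 20 22 21
f 21 22 23
f 21 23 19
f 22 16 24
f 22 24 23
f 23 24 25
f 23 25 19
f 24 16 26
f 24 26 25
f 25 26 27
f 25 27 19
f 26 16 28
f 26 28 27
f 27 28 29
f 27 29 19
f 28 16 30
f 28 30 29
f 29 30 31
f 29 31 19
f 30 16 32
f 30 32 31
f 31 32 33
f 31 33 19
f 32 16 34
f 32 34 33
f 33 34 35
f 33 35 19
f 34 16 36
f 34 36 35
f 35 36 37
f 35 37 19
f 36 16 17
f 36 17 37
f 37 17 18
f 37 18 19
f 39 38 41
f 39 41 40
f 41 38 42
f 41 42 40
f 42 38 43
f 42 43 40
f 43 38 44
f 43 44 40
f 44 38 45
f 44 45 40
f 45 38 46
f 45 46 40
f 46 38 47
f 46 47 40
f 47 38 39
f 47 39 40
f 49 51 48
f 52 49 48
f 48 51 50
f 50 52 48
f 49 55 51
f 53 49 52
f 53 55 49
f 51 55 50
f 54 52 50
f 50 55 54
f 54 53 52
f 55 53 54
f 57 56 60
f 57 60 58
f 58 60 61
f 58 61 59
f 60 56 62
f 60 62 61
f 61 62 63
f 61 63 59
f 62 56 64
f 62 64 63
f 63 64 65
f 63 65 59
f 64 56 66
f 64 66 65
f 65 66 67
f 65 67 59
f 66 56 68
f 66 68 67
f 67 68 69
f 67 69 59
f 68 56 70
f 68 70 69
f 69 70 71
f 69 71 59
f 70 56 72
f 70 72 71
f 71 72 73
f 71 73 59
f 72 56 57
f 72 57 73
f 73 57 58
f 73 58 59



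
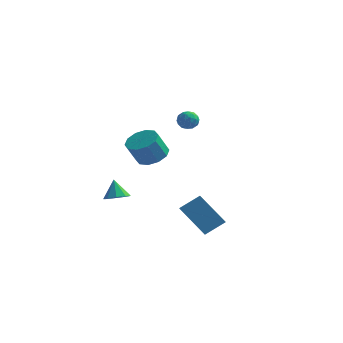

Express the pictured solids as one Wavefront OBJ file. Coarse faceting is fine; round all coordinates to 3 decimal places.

v 1.332 -3.009 -2.209
v 1.872 -4.507 -1.413
v 2.195 -2.309 -1.478
v 2.734 -3.807 -0.681
v 2.826 -3.273 -3.719
v 3.365 -4.771 -2.922
v 3.688 -2.573 -2.987
v 4.228 -4.071 -2.191
v -2.677 3.226 -1.561
v -1.79 3.523 -1.154
v -2.216 2.951 0.189
v -3.103 2.654 -0.219
v -2.204 3.993 -1.084
v -2.63 3.422 0.258
v -2.798 4.171 -1.197
v -3.224 3.599 0.145
v -3.346 3.987 -1.449
v -3.772 3.416 -0.107
v -3.639 3.513 -1.744
v -4.064 2.942 -0.401
v -3.564 2.929 -1.969
v -3.99 2.357 -0.626
v -3.15 2.458 -2.038
v -3.576 1.887 -0.696
v -2.556 2.281 -1.925
v -2.982 1.709 -0.583
v -2.008 2.464 -1.673
v -2.434 1.893 -0.331
v -1.716 2.938 -1.379
v -2.141 2.367 -0.036
v -3.246 -0.543 -3.316
v -2.635 -0.838 -2.974
v -3.634 -0.077 -2.224
v -2.53 -0.357 -3.141
v -2.76 0.036 -3.391
v -3.217 0.159 -3.606
v -3.688 -0.047 -3.685
v -3.952 -0.485 -3.592
v -3.885 -0.95 -3.37
v -3.52 -1.225 -3.123
v -3.026 -1.181 -2.966
v -0.739 1.979 1.991
v -0.394 2.409 1.624
v 0.174 1.591 2.396
v 0.519 2.021 2.029
v 0.148 2.239 2.532
v -0.416 2.479 2.282
v 0.196 1.521 1.738
v -0.368 1.761 1.488
v 0.184 2.125 1.467
v 0.155 2.569 1.958
v -0.375 1.431 2.062
v -0.404 1.875 2.553
v -0.647 2.228 1.772
v 0.427 1.772 2.248
v 0.209 1.9 2.544
v 0.412 2.153 2.328
v -0.66 2.269 2.159
v -0.457 2.522 1.943
v -0.138 2.422 2.477
v 0.237 1.478 2.077
v 0.44 1.731 1.861
v -0.632 1.847 1.692
v -0.429 2.1 1.476
v -0.082 1.578 1.543
v -0.104 2.314 1.464
v 0.433 2.086 1.702
v 0.243 1.792 1.531
v -0.089 1.933 1.384
v -0.121 2.575 1.752
v 0.416 2.347 1.991
v 0.198 2.475 2.287
v -0.134 2.616 2.139
v 0.219 2.408 1.661
v -0.636 1.653 2.029
v -0.099 1.425 2.268
v -0.086 1.384 1.881
v -0.418 1.525 1.733
v -0.653 1.914 2.318
v -0.116 1.686 2.556
v -0.131 2.067 2.636
v -0.463 2.208 2.489
v -0.439 1.592 2.359
f 2 4 1
f 5 2 1
f 1 4 3
f 3 5 1
f 2 8 4
f 6 2 5
f 6 8 2
f 4 8 3
f 7 5 3
f 3 8 7
f 7 6 5
f 8 6 7
f 10 9 13
f 10 13 11
f 11 13 14
f 11 14 12
f 13 9 15
f 13 15 14
f 14 15 16
f 14 16 12
f 15 9 17
f 15 17 16
f 16 17 18
f 16 18 12
f 17 9 19
f 17 19 18
f 18 19 20
f 18 20 12
f 19 9 21
f 19 21 20
f 20 21 22
f 20 22 12
f 21 9 23
f 21 23 22
f 22 23 24
f 22 24 12
f 23 9 25
f 23 25 24
f 24 25 26
f 24 26 12
f 25 9 27
f 25 27 26
f 26 27 28
f 26 28 12
f 27 9 29
f 27 29 28
f 28 29 30
f 28 30 12
f 29 9 10
f 29 10 30
f 30 10 11
f 30 11 12
f 32 31 34
f 32 34 33
f 34 31 35
f 34 35 33
f 35 31 36
f 35 36 33
f 36 31 37
f 36 37 33
f 37 31 38
f 37 38 33
f 38 31 39
f 38 39 33
f 39 31 40
f 39 40 33
f 40 31 41
f 40 41 33
f 41 31 32
f 41 32 33
f 42 79 58
f 79 53 82
f 58 82 47
f 79 82 58
f 42 58 54
f 58 47 59
f 54 59 43
f 58 59 54
f 42 54 63
f 54 43 64
f 63 64 49
f 54 64 63
f 42 63 75
f 63 49 78
f 75 78 52
f 63 78 75
f 42 75 79
f 75 52 83
f 79 83 53
f 75 83 79
f 43 59 70
f 59 47 73
f 70 73 51
f 59 73 70
f 47 82 60
f 82 53 81
f 60 81 46
f 82 81 60
f 53 83 80
f 83 52 76
f 80 76 44
f 83 76 80
f 52 78 77
f 78 49 65
f 77 65 48
f 78 65 77
f 49 64 69
f 64 43 66
f 69 66 50
f 64 66 69
f 45 71 57
f 71 51 72
f 57 72 46
f 71 72 57
f 45 57 55
f 57 46 56
f 55 56 44
f 57 56 55
f 45 55 62
f 55 44 61
f 62 61 48
f 55 61 62
f 45 62 67
f 62 48 68
f 67 68 50
f 62 68 67
f 45 67 71
f 67 50 74
f 71 74 51
f 67 74 71
f 46 72 60
f 72 51 73
f 60 73 47
f 72 73 60
f 44 56 80
f 56 46 81
f 80 81 53
f 56 81 80
f 48 61 77
f 61 44 76
f 77 76 52
f 61 76 77
f 50 68 69
f 68 48 65
f 69 65 49
f 68 65 69
f 51 74 70
f 74 50 66
f 70 66 43
f 74 66 70



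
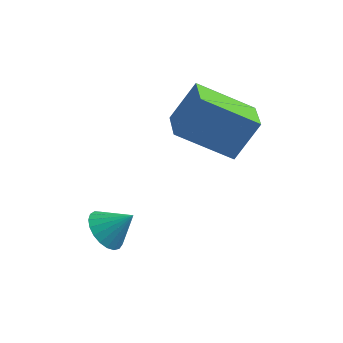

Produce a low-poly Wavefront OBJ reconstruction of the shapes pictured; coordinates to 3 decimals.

v -3.172 -2.387 -0.141
v -2.889 -1.943 -0.555
v -2.448 -2.213 0.541
v -3.065 -1.783 -0.41
v -3.259 -1.727 -0.218
v -3.438 -1.785 -0.012
v -3.571 -1.948 0.171
v -3.635 -2.186 0.3
v -3.619 -2.459 0.353
v -3.526 -2.72 0.321
v -3.372 -2.923 0.209
v -3.183 -3.033 0.036
v -2.993 -3.032 -0.167
v -2.833 -2.919 -0.366
v -2.732 -2.714 -0.525
v -2.707 -2.453 -0.619
v -2.763 -2.18 -0.629
v -0.04 -0.513 1.775
v -1.656 -0.664 2.744
v -0.352 0.499 1.411
v -1.968 0.349 2.38
v 0.568 0.071 2.88
v -1.048 -0.079 3.849
v 0.256 1.084 2.516
v -1.36 0.933 3.485
f 2 1 4
f 2 4 3
f 4 1 5
f 4 5 3
f 5 1 6
f 5 6 3
f 6 1 7
f 6 7 3
f 7 1 8
f 7 8 3
f 8 1 9
f 8 9 3
f 9 1 10
f 9 10 3
f 10 1 11
f 10 11 3
f 11 1 12
f 11 12 3
f 12 1 13
f 12 13 3
f 13 1 14
f 13 14 3
f 14 1 15
f 14 15 3
f 15 1 16
f 15 16 3
f 16 1 17
f 16 17 3
f 17 1 2
f 17 2 3
f 19 21 18
f 22 19 18
f 18 21 20
f 20 22 18
f 19 25 21
f 23 19 22
f 23 25 19
f 21 25 20
f 24 22 20
f 20 25 24
f 24 23 22
f 25 23 24



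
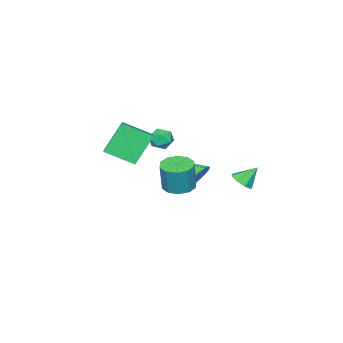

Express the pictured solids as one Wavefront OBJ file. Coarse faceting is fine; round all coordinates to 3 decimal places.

v -1.673 -1.424 -1.148
v -0.65 -1.246 -1.08
v -1.447 -3.096 -0.172
v -0.836 -1.032 -0.67
v -1.213 -0.908 -0.371
v -1.696 -0.902 -0.249
v -2.173 -1.015 -0.333
v -2.536 -1.222 -0.604
v -2.701 -1.475 -1
v -2.63 -1.717 -1.43
v -2.34 -1.891 -1.795
v -1.897 -1.958 -2.012
v -1.403 -1.903 -2.031
v -0.97 -1.738 -1.848
v -0.699 -1.501 -1.505
v 3.745 1.863 1.589
v 4.434 2.404 1.436
v 4.725 2.499 3.078
v 4.035 1.957 3.231
v 3.984 2.715 1.498
v 4.275 2.81 3.139
v 3.443 2.7 1.594
v 3.734 2.795 3.236
v 3.017 2.365 1.689
v 3.308 2.46 3.331
v 2.869 1.839 1.745
v 3.159 1.933 3.387
v 3.055 1.321 1.742
v 3.346 1.416 3.384
v 3.505 1.01 1.681
v 3.796 1.105 3.322
v 4.046 1.025 1.584
v 4.337 1.12 3.226
v 4.472 1.36 1.489
v 4.763 1.455 3.131
v 4.621 1.887 1.433
v 4.911 1.981 3.075
v 0.738 -4.603 3.009
v 1.387 -4.043 3.315
v -0.133 -3.15 2.195
v 0.516 -2.589 2.501
v 1.864 -4.931 1.219
v 2.513 -4.37 1.525
v 0.993 -3.477 0.405
v 1.642 -2.917 0.711
v -3.254 0.417 -1.421
v -2.763 0.983 -1.411
v -3.906 0.963 -0.439
v -3.206 1.083 -1.761
v -3.678 0.793 -1.912
v -3.901 0.282 -1.776
v -3.745 -0.15 -1.432
v -3.301 -0.25 -1.081
v -2.83 0.04 -0.93
v -2.607 0.551 -1.067
v -1.556 -3.152 1.887
v -1.12 -2.794 1.352
v -1.28 -4.266 1.368
v -0.844 -3.908 0.833
v -0.612 -3.925 1.575
v -0.783 -3.237 1.896
v -1.617 -3.823 0.824
v -1.788 -3.135 1.145
v -1.157 -3.209 0.695
v -0.536 -3.272 1.159
v -1.864 -3.788 1.561
v -1.243 -3.851 2.025
f 2 1 4
f 2 4 3
f 4 1 5
f 4 5 3
f 5 1 6
f 5 6 3
f 6 1 7
f 6 7 3
f 7 1 8
f 7 8 3
f 8 1 9
f 8 9 3
f 9 1 10
f 9 10 3
f 10 1 11
f 10 11 3
f 11 1 12
f 11 12 3
f 12 1 13
f 12 13 3
f 13 1 14
f 13 14 3
f 14 1 15
f 14 15 3
f 15 1 2
f 15 2 3
f 17 16 20
f 17 20 18
f 18 20 21
f 18 21 19
f 20 16 22
f 20 22 21
f 21 22 23
f 21 23 19
f 22 16 24
f 22 24 23
f 23 24 25
f 23 25 19
f 24 16 26
f 24 26 25
f 25 26 27
f 25 27 19
f 26 16 28
f 26 28 27
f 27 28 29
f 27 29 19
f 28 16 30
f 28 30 29
f 29 30 31
f 29 31 19
f 30 16 32
f 30 32 31
f 31 32 33
f 31 33 19
f 32 16 34
f 32 34 33
f 33 34 35
f 33 35 19
f 34 16 36
f 34 36 35
f 35 36 37
f 35 37 19
f 36 16 17
f 36 17 37
f 37 17 18
f 37 18 19
f 39 41 38
f 42 39 38
f 38 41 40
f 40 42 38
f 39 45 41
f 43 39 42
f 43 45 39
f 41 45 40
f 44 42 40
f 40 45 44
f 44 43 42
f 45 43 44
f 47 46 49
f 47 49 48
f 49 46 50
f 49 50 48
f 50 46 51
f 50 51 48
f 51 46 52
f 51 52 48
f 52 46 53
f 52 53 48
f 53 46 54
f 53 54 48
f 54 46 55
f 54 55 48
f 55 46 47
f 55 47 48
f 56 67 61
f 56 61 57
f 56 57 63
f 56 63 66
f 56 66 67
f 57 61 65
f 61 67 60
f 67 66 58
f 66 63 62
f 63 57 64
f 59 65 60
f 59 60 58
f 59 58 62
f 59 62 64
f 59 64 65
f 60 65 61
f 58 60 67
f 62 58 66
f 64 62 63
f 65 64 57



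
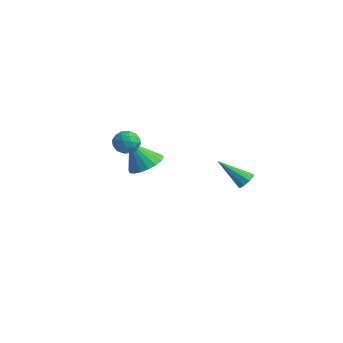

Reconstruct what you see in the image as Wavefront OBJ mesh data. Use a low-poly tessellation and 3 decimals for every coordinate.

v -2.399 2.825 -3.04
v -1.515 2.328 -2.862
v -3.041 2.235 -1.5
v -1.44 2.739 -2.674
v -1.556 3.167 -2.558
v -1.838 3.528 -2.538
v -2.232 3.749 -2.617
v -2.659 3.787 -2.78
v -3.034 3.635 -2.995
v -3.283 3.322 -3.219
v -3.358 2.91 -3.407
v -3.242 2.482 -3.523
v -2.96 2.122 -3.543
v -2.566 1.901 -3.463
v -2.139 1.862 -3.3
v -1.764 2.015 -3.086
v 4.532 3.706 -1.603
v 4.979 3.523 -1.319
v 3.388 2.814 -0.377
v 4.865 3.861 -1.18
v 4.595 4.127 -1.239
v 4.296 4.195 -1.469
v 4.107 4.035 -1.761
v 4.118 3.72 -1.98
v 4.322 3.399 -2.022
v 4.625 3.222 -1.869
v 4.884 3.271 -1.591
v -1.924 1.393 0.032
v -1.278 1.613 -0.32
v -2.102 0.527 -0.84
v -1.456 0.747 -1.192
v -1.422 0.395 -0.511
v -1.312 0.93 0.028
v -2.068 1.21 -1.188
v -1.958 1.745 -0.649
v -1.367 1.5 -1.073
v -0.968 0.996 -0.655
v -2.412 1.144 -0.505
v -2.013 0.64 -0.087
v -1.585 1.579 -0.067
v -1.795 0.561 -1.093
v -1.774 0.354 -0.692
v -1.395 0.483 -0.899
v -1.605 1.177 0.137
v -1.225 1.307 -0.069
v -1.31 0.591 -0.182
v -2.155 0.833 -1.091
v -1.775 0.963 -1.297
v -1.985 1.657 -0.261
v -1.606 1.786 -0.468
v -2.07 1.549 -0.978
v -1.258 1.642 -0.717
v -1.363 1.133 -1.229
v -1.723 1.405 -1.228
v -1.658 1.72 -0.911
v -1.023 1.346 -0.471
v -1.128 0.837 -0.983
v -1.108 0.63 -0.583
v -1.043 0.945 -0.266
v -1.076 1.28 -0.914
v -2.252 1.303 -0.177
v -2.357 0.794 -0.689
v -2.337 1.195 -0.894
v -2.272 1.51 -0.577
v -2.017 1.007 0.069
v -2.122 0.498 -0.443
v -1.722 0.42 -0.249
v -1.657 0.735 0.068
v -2.304 0.86 -0.246
f 2 1 4
f 2 4 3
f 4 1 5
f 4 5 3
f 5 1 6
f 5 6 3
f 6 1 7
f 6 7 3
f 7 1 8
f 7 8 3
f 8 1 9
f 8 9 3
f 9 1 10
f 9 10 3
f 10 1 11
f 10 11 3
f 11 1 12
f 11 12 3
f 12 1 13
f 12 13 3
f 13 1 14
f 13 14 3
f 14 1 15
f 14 15 3
f 15 1 16
f 15 16 3
f 16 1 2
f 16 2 3
f 18 17 20
f 18 20 19
f 20 17 21
f 20 21 19
f 21 17 22
f 21 22 19
f 22 17 23
f 22 23 19
f 23 17 24
f 23 24 19
f 24 17 25
f 24 25 19
f 25 17 26
f 25 26 19
f 26 17 27
f 26 27 19
f 27 17 18
f 27 18 19
f 28 65 44
f 65 39 68
f 44 68 33
f 65 68 44
f 28 44 40
f 44 33 45
f 40 45 29
f 44 45 40
f 28 40 49
f 40 29 50
f 49 50 35
f 40 50 49
f 28 49 61
f 49 35 64
f 61 64 38
f 49 64 61
f 28 61 65
f 61 38 69
f 65 69 39
f 61 69 65
f 29 45 56
f 45 33 59
f 56 59 37
f 45 59 56
f 33 68 46
f 68 39 67
f 46 67 32
f 68 67 46
f 39 69 66
f 69 38 62
f 66 62 30
f 69 62 66
f 38 64 63
f 64 35 51
f 63 51 34
f 64 51 63
f 35 50 55
f 50 29 52
f 55 52 36
f 50 52 55
f 31 57 43
f 57 37 58
f 43 58 32
f 57 58 43
f 31 43 41
f 43 32 42
f 41 42 30
f 43 42 41
f 31 41 48
f 41 30 47
f 48 47 34
f 41 47 48
f 31 48 53
f 48 34 54
f 53 54 36
f 48 54 53
f 31 53 57
f 53 36 60
f 57 60 37
f 53 60 57
f 32 58 46
f 58 37 59
f 46 59 33
f 58 59 46
f 30 42 66
f 42 32 67
f 66 67 39
f 42 67 66
f 34 47 63
f 47 30 62
f 63 62 38
f 47 62 63
f 36 54 55
f 54 34 51
f 55 51 35
f 54 51 55
f 37 60 56
f 60 36 52
f 56 52 29
f 60 52 56



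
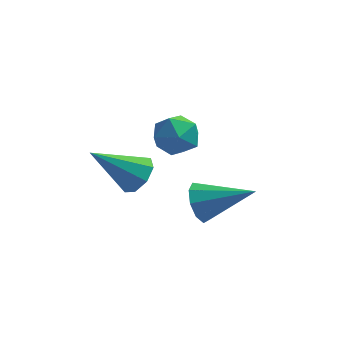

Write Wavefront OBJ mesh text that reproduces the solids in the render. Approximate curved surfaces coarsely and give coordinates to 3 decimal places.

v -0.229 -0.264 0.886
v 0.256 -0.444 0.377
v -0.796 -1.276 0.703
v -0.311 -1.456 0.194
v -0.113 -1.432 0.892
v 0.237 -0.807 1.005
v -0.777 -0.913 0.075
v -0.427 -0.288 0.188
v -0.083 -0.845 -0.124
v 0.328 -1.166 0.381
v -0.868 -0.554 0.699
v -0.457 -0.875 1.204
v 0.597 -2.733 -0.578
v 0.836 -2.399 -1.069
v 2.023 -2.787 0.078
v 0.701 -2.127 -0.754
v 0.518 -2.138 -0.357
v 0.372 -2.427 -0.063
v 0.331 -2.86 -0.01
v 0.415 -3.233 -0.223
v 0.584 -3.372 -0.602
v 0.759 -3.212 -0.97
v 0.859 -2.828 -1.154
v -1.121 -1.926 -0.33
v -0.833 -1.58 0.111
v -2.299 -2.274 0.71
v -1.143 -1.322 -0.153
v -1.44 -1.417 -0.521
v -1.55 -1.81 -0.777
v -1.409 -2.271 -0.772
v -1.099 -2.53 -0.507
v -0.802 -2.434 -0.14
v -0.692 -2.041 0.117
f 1 12 6
f 1 6 2
f 1 2 8
f 1 8 11
f 1 11 12
f 2 6 10
f 6 12 5
f 12 11 3
f 11 8 7
f 8 2 9
f 4 10 5
f 4 5 3
f 4 3 7
f 4 7 9
f 4 9 10
f 5 10 6
f 3 5 12
f 7 3 11
f 9 7 8
f 10 9 2
f 14 13 16
f 14 16 15
f 16 13 17
f 16 17 15
f 17 13 18
f 17 18 15
f 18 13 19
f 18 19 15
f 19 13 20
f 19 20 15
f 20 13 21
f 20 21 15
f 21 13 22
f 21 22 15
f 22 13 23
f 22 23 15
f 23 13 14
f 23 14 15
f 25 24 27
f 25 27 26
f 27 24 28
f 27 28 26
f 28 24 29
f 28 29 26
f 29 24 30
f 29 30 26
f 30 24 31
f 30 31 26
f 31 24 32
f 31 32 26
f 32 24 33
f 32 33 26
f 33 24 25
f 33 25 26



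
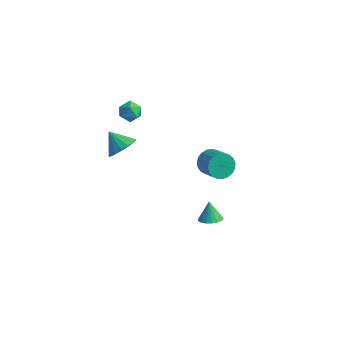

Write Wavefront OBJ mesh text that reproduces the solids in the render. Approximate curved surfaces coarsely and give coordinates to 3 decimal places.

v -3.549 1.046 0.454
v -3.074 0.688 0.188
v -3.986 0.172 0.852
v -3.511 -0.186 0.586
v -3.377 0.216 1.082
v -3.108 0.756 0.836
v -3.952 0.104 0.204
v -3.683 0.644 -0.042
v -3.323 0.105 0.034
v -2.968 0.175 0.576
v -4.092 0.685 0.464
v -3.737 0.755 1.006
v 3.288 -3.274 -0.813
v 3.673 -2.829 -0.86
v 2.972 -2.906 0.073
v 3.458 -2.733 -0.977
v 3.21 -2.744 -1.061
v 2.977 -2.86 -1.096
v 2.806 -3.058 -1.075
v 2.73 -3.299 -1.002
v 2.765 -3.534 -0.892
v 2.903 -3.718 -0.766
v 3.118 -3.815 -0.649
v 3.366 -3.804 -0.565
v 3.599 -3.688 -0.53
v 3.771 -3.49 -0.551
v 3.846 -3.249 -0.624
v 3.812 -3.014 -0.734
v 0.33 1.636 -2.591
v 0.577 1.305 -3.205
v 1.516 0.813 -2.563
v 1.27 1.144 -1.949
v 0.725 1.575 -3.215
v 1.664 1.083 -2.572
v 0.804 1.855 -3.116
v 1.743 1.363 -2.473
v 0.802 2.098 -2.926
v 1.741 1.606 -2.284
v 0.718 2.261 -2.679
v 1.657 1.768 -2.036
v 0.567 2.315 -2.417
v 1.506 1.823 -1.774
v 0.375 2.252 -2.184
v 1.314 1.76 -1.542
v 0.175 2.083 -2.022
v 1.115 1.591 -1.38
v 0.003 1.836 -1.959
v 0.942 1.344 -1.316
v -0.113 1.555 -2.005
v 0.826 1.063 -1.362
v -0.153 1.288 -2.152
v 0.787 0.796 -1.509
v -0.108 1.081 -2.375
v 0.831 0.589 -1.733
v 0.012 0.97 -2.636
v 0.951 0.478 -1.993
v 0.187 0.974 -2.889
v 1.126 0.482 -2.246
v 0.387 1.093 -3.09
v 1.326 0.6 -2.448
v -3.284 -0.661 -1.401
v -2.828 -0.129 -0.955
v -4.176 -0.519 -0.659
v -3.012 0.102 -1.22
v -3.258 0.16 -1.527
v -3.51 0.029 -1.805
v -3.71 -0.26 -1.99
v -3.812 -0.64 -2.041
v -3.794 -1.026 -1.945
v -3.658 -1.327 -1.725
v -3.437 -1.476 -1.43
v -3.18 -1.438 -1.129
v -2.947 -1.222 -0.891
v -2.792 -0.877 -0.769
v -2.749 -0.483 -0.792
f 1 12 6
f 1 6 2
f 1 2 8
f 1 8 11
f 1 11 12
f 2 6 10
f 6 12 5
f 12 11 3
f 11 8 7
f 8 2 9
f 4 10 5
f 4 5 3
f 4 3 7
f 4 7 9
f 4 9 10
f 5 10 6
f 3 5 12
f 7 3 11
f 9 7 8
f 10 9 2
f 14 13 16
f 14 16 15
f 16 13 17
f 16 17 15
f 17 13 18
f 17 18 15
f 18 13 19
f 18 19 15
f 19 13 20
f 19 20 15
f 20 13 21
f 20 21 15
f 21 13 22
f 21 22 15
f 22 13 23
f 22 23 15
f 23 13 24
f 23 24 15
f 24 13 25
f 24 25 15
f 25 13 26
f 25 26 15
f 26 13 27
f 26 27 15
f 27 13 28
f 27 28 15
f 28 13 14
f 28 14 15
f 30 29 33
f 30 33 31
f 31 33 34
f 31 34 32
f 33 29 35
f 33 35 34
f 34 35 36
f 34 36 32
f 35 29 37
f 35 37 36
f 36 37 38
f 36 38 32
f 37 29 39
f 37 39 38
f 38 39 40
f 38 40 32
f 39 29 41
f 39 41 40
f 40 41 42
f 40 42 32
f 41 29 43
f 41 43 42
f 42 43 44
f 42 44 32
f 43 29 45
f 43 45 44
f 44 45 46
f 44 46 32
f 45 29 47
f 45 47 46
f 46 47 48
f 46 48 32
f 47 29 49
f 47 49 48
f 48 49 50
f 48 50 32
f 49 29 51
f 49 51 50
f 50 51 52
f 50 52 32
f 51 29 53
f 51 53 52
f 52 53 54
f 52 54 32
f 53 29 55
f 53 55 54
f 54 55 56
f 54 56 32
f 55 29 57
f 55 57 56
f 56 57 58
f 56 58 32
f 57 29 59
f 57 59 58
f 58 59 60
f 58 60 32
f 59 29 30
f 59 30 60
f 60 30 31
f 60 31 32
f 62 61 64
f 62 64 63
f 64 61 65
f 64 65 63
f 65 61 66
f 65 66 63
f 66 61 67
f 66 67 63
f 67 61 68
f 67 68 63
f 68 61 69
f 68 69 63
f 69 61 70
f 69 70 63
f 70 61 71
f 70 71 63
f 71 61 72
f 71 72 63
f 72 61 73
f 72 73 63
f 73 61 74
f 73 74 63
f 74 61 75
f 74 75 63
f 75 61 62
f 75 62 63



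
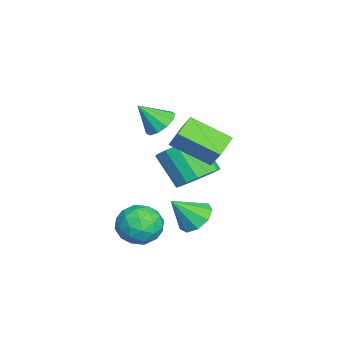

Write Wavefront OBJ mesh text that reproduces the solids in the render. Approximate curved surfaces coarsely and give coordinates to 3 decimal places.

v -0.434 0.698 -1.341
v 0.3 -0.115 -1.437
v -0.611 -1.111 0.026
v -1.346 -0.298 0.121
v 0.525 0.242 -1.054
v -0.387 -0.754 0.408
v 0.492 0.721 -0.749
v -0.419 -0.274 0.714
v 0.211 1.194 -0.602
v -0.7 0.199 0.861
v -0.243 1.534 -0.653
v -1.154 0.539 0.81
v -0.748 1.65 -0.889
v -1.659 0.655 0.574
v -1.169 1.511 -1.246
v -2.08 0.515 0.217
v -1.393 1.154 -1.628
v -2.305 0.158 -0.166
v -1.361 0.674 -1.934
v -2.272 -0.321 -0.471
v -1.08 0.201 -2.081
v -1.991 -0.794 -0.618
v -0.626 -0.139 -2.03
v -1.537 -1.134 -0.567
v -0.121 -0.255 -1.794
v -1.032 -1.25 -0.331
v -0.349 -0.954 2.123
v 0.399 -0.621 2.349
v -0.251 -1.946 3.257
v 0.022 -0.363 2.608
v -0.497 -0.33 2.682
v -0.96 -0.536 2.542
v -1.189 -0.901 2.242
v -1.098 -1.286 1.897
v -0.721 -1.545 1.638
v -0.202 -1.577 1.565
v 0.261 -1.372 1.704
v 0.491 -1.006 2.004
v 2.567 0.759 -1.984
v 3.287 0.431 -2.472
v 2.913 -0.279 -0.776
v 3.475 0.917 -2.108
v 3.238 1.33 -1.686
v 2.687 1.475 -1.403
v 2.08 1.286 -1.392
v 1.701 0.85 -1.658
v 1.727 0.372 -2.077
v 2.146 0.075 -2.452
v 2.762 0.098 -2.608
v 2.191 -0.623 -2.476
v 2.711 -1.215 -1.659
v 2.209 -2.105 -3.561
v 2.729 -2.697 -2.744
v 1.649 -2.373 -2.611
v 1.638 -1.457 -1.94
v 3.282 -1.863 -3.28
v 3.271 -0.947 -2.609
v 3.385 -1.981 -2.155
v 2.376 -2.297 -1.742
v 2.544 -1.023 -3.478
v 1.535 -1.339 -3.065
v 2.449 -0.788 -1.972
v 2.471 -2.532 -3.248
v 1.836 -2.341 -3.17
v 2.142 -2.689 -2.689
v 1.818 -0.931 -2.138
v 2.124 -1.279 -1.657
v 1.5 -1.96 -2.217
v 2.796 -2.041 -3.563
v 3.102 -2.389 -3.082
v 2.778 -0.631 -2.531
v 3.084 -0.979 -2.05
v 3.42 -1.36 -3.003
v 3.151 -1.587 -1.784
v 3.162 -2.459 -2.421
v 3.487 -1.968 -2.737
v 3.481 -1.43 -2.342
v 2.558 -1.772 -1.54
v 2.569 -2.644 -2.178
v 1.934 -2.453 -2.1
v 1.927 -1.915 -1.706
v 2.955 -2.223 -1.832
v 2.351 -0.676 -3.042
v 2.362 -1.548 -3.68
v 2.993 -1.405 -3.514
v 2.986 -0.867 -3.12
v 1.758 -0.861 -2.799
v 1.769 -1.733 -3.436
v 1.439 -1.89 -2.878
v 1.433 -1.352 -2.483
v 1.965 -1.097 -3.388
v 1.869 -0.443 2.075
v 0.838 0.018 2.536
v 2.237 1.364 1.091
v 1.205 1.825 1.552
v 2.535 -0.005 3.128
v 1.503 0.456 3.589
v 2.902 1.802 2.144
v 1.871 2.263 2.605
f 2 1 5
f 2 5 3
f 3 5 6
f 3 6 4
f 5 1 7
f 5 7 6
f 6 7 8
f 6 8 4
f 7 1 9
f 7 9 8
f 8 9 10
f 8 10 4
f 9 1 11
f 9 11 10
f 10 11 12
f 10 12 4
f 11 1 13
f 11 13 12
f 12 13 14
f 12 14 4
f 13 1 15
f 13 15 14
f 14 15 16
f 14 16 4
f 15 1 17
f 15 17 16
f 16 17 18
f 16 18 4
f 17 1 19
f 17 19 18
f 18 19 20
f 18 20 4
f 19 1 21
f 19 21 20
f 20 21 22
f 20 22 4
f 21 1 23
f 21 23 22
f 22 23 24
f 22 24 4
f 23 1 25
f 23 25 24
f 24 25 26
f 24 26 4
f 25 1 2
f 25 2 26
f 26 2 3
f 26 3 4
f 28 27 30
f 28 30 29
f 30 27 31
f 30 31 29
f 31 27 32
f 31 32 29
f 32 27 33
f 32 33 29
f 33 27 34
f 33 34 29
f 34 27 35
f 34 35 29
f 35 27 36
f 35 36 29
f 36 27 37
f 36 37 29
f 37 27 38
f 37 38 29
f 38 27 28
f 38 28 29
f 40 39 42
f 40 42 41
f 42 39 43
f 42 43 41
f 43 39 44
f 43 44 41
f 44 39 45
f 44 45 41
f 45 39 46
f 45 46 41
f 46 39 47
f 46 47 41
f 47 39 48
f 47 48 41
f 48 39 49
f 48 49 41
f 49 39 40
f 49 40 41
f 50 87 66
f 87 61 90
f 66 90 55
f 87 90 66
f 50 66 62
f 66 55 67
f 62 67 51
f 66 67 62
f 50 62 71
f 62 51 72
f 71 72 57
f 62 72 71
f 50 71 83
f 71 57 86
f 83 86 60
f 71 86 83
f 50 83 87
f 83 60 91
f 87 91 61
f 83 91 87
f 51 67 78
f 67 55 81
f 78 81 59
f 67 81 78
f 55 90 68
f 90 61 89
f 68 89 54
f 90 89 68
f 61 91 88
f 91 60 84
f 88 84 52
f 91 84 88
f 60 86 85
f 86 57 73
f 85 73 56
f 86 73 85
f 57 72 77
f 72 51 74
f 77 74 58
f 72 74 77
f 53 79 65
f 79 59 80
f 65 80 54
f 79 80 65
f 53 65 63
f 65 54 64
f 63 64 52
f 65 64 63
f 53 63 70
f 63 52 69
f 70 69 56
f 63 69 70
f 53 70 75
f 70 56 76
f 75 76 58
f 70 76 75
f 53 75 79
f 75 58 82
f 79 82 59
f 75 82 79
f 54 80 68
f 80 59 81
f 68 81 55
f 80 81 68
f 52 64 88
f 64 54 89
f 88 89 61
f 64 89 88
f 56 69 85
f 69 52 84
f 85 84 60
f 69 84 85
f 58 76 77
f 76 56 73
f 77 73 57
f 76 73 77
f 59 82 78
f 82 58 74
f 78 74 51
f 82 74 78
f 93 95 92
f 96 93 92
f 92 95 94
f 94 96 92
f 93 99 95
f 97 93 96
f 97 99 93
f 95 99 94
f 98 96 94
f 94 99 98
f 98 97 96
f 99 97 98



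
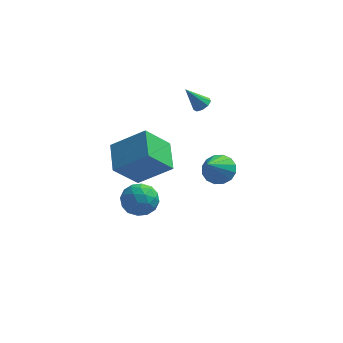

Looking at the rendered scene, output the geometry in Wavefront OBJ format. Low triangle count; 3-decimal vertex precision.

v -2.858 -2.87 1.856
v -1.177 -2.936 3.114
v -3.183 -1.284 2.373
v -1.503 -1.35 3.631
v -1.777 -2.19 0.449
v -0.097 -2.256 1.707
v -2.103 -0.604 0.966
v -0.422 -0.67 2.224
v -1.61 1.647 -3.947
v -1.252 1.16 -3.112
v -2.968 0.68 -3.928
v -2.61 0.193 -3.093
v -2.917 1.175 -3.025
v -2.077 1.772 -3.037
v -2.143 0.068 -4.003
v -1.303 0.665 -4.015
v -1.581 0.184 -3.147
v -2.06 0.868 -2.543
v -2.16 0.972 -4.497
v -2.639 1.656 -3.893
v -1.312 1.488 -3.531
v -2.908 0.352 -3.509
v -3.089 0.929 -3.469
v -2.878 0.642 -2.979
v -1.797 1.848 -3.487
v -1.586 1.562 -2.996
v -2.565 1.57 -2.945
v -2.634 0.278 -4.044
v -2.423 -0.008 -3.553
v -1.342 1.198 -4.061
v -1.131 0.911 -3.571
v -1.655 0.27 -4.095
v -1.295 0.628 -3.061
v -2.093 0.06 -3.05
v -1.818 -0.013 -3.585
v -1.325 0.338 -3.591
v -1.576 1.03 -2.706
v -2.374 0.462 -2.695
v -2.555 1.039 -2.655
v -2.061 1.39 -2.662
v -1.77 0.457 -2.726
v -1.846 1.378 -4.345
v -2.644 0.81 -4.334
v -2.159 0.45 -4.378
v -1.665 0.801 -4.385
v -2.127 1.78 -3.99
v -2.925 1.212 -3.979
v -2.895 1.502 -3.449
v -2.402 1.853 -3.455
v -2.45 1.383 -4.314
v 1.833 0.395 -0.388
v 2.675 0.143 -0.353
v 1.367 -0.955 1.068
v 2.641 0.482 -0.05
v 2.39 0.797 0.162
v 1.989 1.005 0.227
v 1.547 1.049 0.127
v 1.182 0.918 -0.111
v 0.99 0.648 -0.423
v 1.025 0.309 -0.726
v 1.276 -0.006 -0.939
v 1.676 -0.214 -1.003
v 2.118 -0.258 -0.903
v 2.484 -0.128 -0.665
v 0.733 3.342 2.086
v 1.065 3.662 2.347
v -0.093 3.278 3.214
v 0.814 3.858 2.174
v 0.525 3.813 1.96
v 0.333 3.547 1.805
v 0.328 3.185 1.781
v 0.513 2.897 1.9
v 0.801 2.817 2.105
v 1.056 2.982 2.302
v 1.161 3.316 2.397
f 2 4 1
f 5 2 1
f 1 4 3
f 3 5 1
f 2 8 4
f 6 2 5
f 6 8 2
f 4 8 3
f 7 5 3
f 3 8 7
f 7 6 5
f 8 6 7
f 9 46 25
f 46 20 49
f 25 49 14
f 46 49 25
f 9 25 21
f 25 14 26
f 21 26 10
f 25 26 21
f 9 21 30
f 21 10 31
f 30 31 16
f 21 31 30
f 9 30 42
f 30 16 45
f 42 45 19
f 30 45 42
f 9 42 46
f 42 19 50
f 46 50 20
f 42 50 46
f 10 26 37
f 26 14 40
f 37 40 18
f 26 40 37
f 14 49 27
f 49 20 48
f 27 48 13
f 49 48 27
f 20 50 47
f 50 19 43
f 47 43 11
f 50 43 47
f 19 45 44
f 45 16 32
f 44 32 15
f 45 32 44
f 16 31 36
f 31 10 33
f 36 33 17
f 31 33 36
f 12 38 24
f 38 18 39
f 24 39 13
f 38 39 24
f 12 24 22
f 24 13 23
f 22 23 11
f 24 23 22
f 12 22 29
f 22 11 28
f 29 28 15
f 22 28 29
f 12 29 34
f 29 15 35
f 34 35 17
f 29 35 34
f 12 34 38
f 34 17 41
f 38 41 18
f 34 41 38
f 13 39 27
f 39 18 40
f 27 40 14
f 39 40 27
f 11 23 47
f 23 13 48
f 47 48 20
f 23 48 47
f 15 28 44
f 28 11 43
f 44 43 19
f 28 43 44
f 17 35 36
f 35 15 32
f 36 32 16
f 35 32 36
f 18 41 37
f 41 17 33
f 37 33 10
f 41 33 37
f 52 51 54
f 52 54 53
f 54 51 55
f 54 55 53
f 55 51 56
f 55 56 53
f 56 51 57
f 56 57 53
f 57 51 58
f 57 58 53
f 58 51 59
f 58 59 53
f 59 51 60
f 59 60 53
f 60 51 61
f 60 61 53
f 61 51 62
f 61 62 53
f 62 51 63
f 62 63 53
f 63 51 64
f 63 64 53
f 64 51 52
f 64 52 53
f 66 65 68
f 66 68 67
f 68 65 69
f 68 69 67
f 69 65 70
f 69 70 67
f 70 65 71
f 70 71 67
f 71 65 72
f 71 72 67
f 72 65 73
f 72 73 67
f 73 65 74
f 73 74 67
f 74 65 75
f 74 75 67
f 75 65 66
f 75 66 67



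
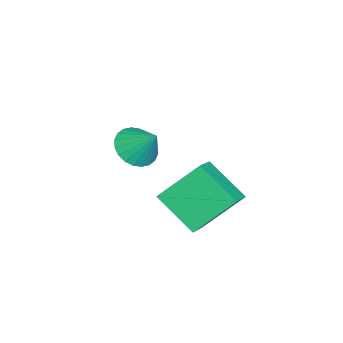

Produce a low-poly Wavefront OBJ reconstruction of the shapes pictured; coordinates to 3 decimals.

v 2.23 -0.089 1.309
v 1.618 -1.545 2.418
v 1.563 1.262 2.715
v 0.951 -0.195 3.824
v 3.309 -0.125 1.856
v 2.697 -1.582 2.965
v 2.642 1.225 3.262
v 2.03 -0.231 4.371
v -1.689 -3.664 2.071
v -1.051 -3.278 1.499
v -1.291 -2.756 3.129
v -1.344 -3.069 1.43
v -1.69 -2.951 1.459
v -2.036 -2.942 1.581
v -2.329 -3.042 1.777
v -2.525 -3.238 2.018
v -2.593 -3.498 2.268
v -2.523 -3.784 2.487
v -2.327 -4.051 2.643
v -2.033 -4.26 2.712
v -1.687 -4.378 2.683
v -1.341 -4.387 2.562
v -1.048 -4.286 2.365
v -0.853 -4.091 2.124
v -0.785 -3.831 1.875
v -0.854 -3.545 1.655
f 2 4 1
f 5 2 1
f 1 4 3
f 3 5 1
f 2 8 4
f 6 2 5
f 6 8 2
f 4 8 3
f 7 5 3
f 3 8 7
f 7 6 5
f 8 6 7
f 10 9 12
f 10 12 11
f 12 9 13
f 12 13 11
f 13 9 14
f 13 14 11
f 14 9 15
f 14 15 11
f 15 9 16
f 15 16 11
f 16 9 17
f 16 17 11
f 17 9 18
f 17 18 11
f 18 9 19
f 18 19 11
f 19 9 20
f 19 20 11
f 20 9 21
f 20 21 11
f 21 9 22
f 21 22 11
f 22 9 23
f 22 23 11
f 23 9 24
f 23 24 11
f 24 9 25
f 24 25 11
f 25 9 26
f 25 26 11
f 26 9 10
f 26 10 11



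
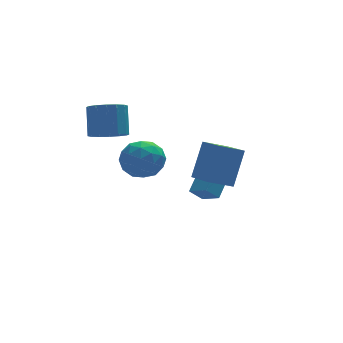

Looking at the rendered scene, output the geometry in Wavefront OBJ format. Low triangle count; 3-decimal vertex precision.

v 2.633 -4.681 0.728
v 1.399 -4.6 1.245
v 2.483 -2.988 0.106
v 1.25 -2.907 0.623
v 3.43 -3.953 2.517
v 2.197 -3.872 3.034
v 3.281 -2.26 1.895
v 2.047 -2.179 2.412
v 0.142 -0.617 1.899
v 0.569 -1.334 1.098
v -1.489 -0.566 0.982
v -1.062 -1.283 0.181
v -1.266 -1.668 1.253
v -0.258 -1.7 1.819
v -0.662 -0.2 0.261
v 0.346 -0.232 0.827
v 0.072 -1.076 0.086
v -0.301 -1.983 0.698
v -0.619 0.083 1.382
v -0.992 -0.824 1.994
v 0.499 -0.98 1.579
v -1.419 -0.92 0.501
v -1.538 -1.146 1.131
v -1.287 -1.568 0.66
v 0.013 -1.195 2.003
v 0.264 -1.617 1.532
v -0.815 -1.813 1.623
v -1.184 -0.283 0.548
v -0.933 -0.705 0.077
v 0.367 -0.332 1.42
v 0.618 -0.754 0.949
v -0.105 -0.087 0.457
v 0.458 -1.25 0.513
v -0.501 -1.22 -0.026
v -0.266 -0.583 0.021
v 0.326 -0.602 0.354
v 0.239 -1.783 0.873
v -0.72 -1.753 0.335
v -0.84 -1.98 0.964
v -0.247 -1.998 1.297
v -0.054 -1.632 0.278
v -0.2 -0.147 1.745
v -1.159 -0.117 1.207
v -0.673 0.098 0.783
v -0.08 0.08 1.116
v -0.419 -0.68 2.106
v -1.378 -0.65 1.567
v -1.246 -1.298 1.726
v -0.654 -1.317 2.059
v -0.866 -0.268 1.802
v -1.381 1.413 1.553
v -0.437 1.526 1.318
v -0.194 2.48 2.753
v -1.139 2.367 2.987
v -0.674 1.917 1.098
v -0.431 2.871 2.533
v -1.101 2.173 1
v -0.858 3.126 2.435
v -1.603 2.225 1.05
v -1.361 3.179 2.485
v -2.046 2.06 1.235
v -1.803 3.014 2.67
v -2.31 1.721 1.505
v -2.068 2.675 2.94
v -2.326 1.3 1.787
v -2.083 2.254 3.222
v -2.089 0.909 2.007
v -1.846 1.863 3.442
v -1.662 0.654 2.105
v -1.419 1.607 3.54
v -1.159 0.601 2.055
v -0.917 1.555 3.49
v -0.717 0.766 1.87
v -0.474 1.72 3.305
v -0.452 1.105 1.6
v -0.21 2.059 3.035
v 2.43 0.729 -2.692
v 2.936 -0.194 -2.181
v 3.638 2.058 -1.493
v 4.145 1.135 -0.981
v 3.115 0.725 -3.379
v 3.622 -0.198 -2.867
v 4.324 2.054 -2.179
v 4.83 1.131 -1.668
f 2 4 1
f 5 2 1
f 1 4 3
f 3 5 1
f 2 8 4
f 6 2 5
f 6 8 2
f 4 8 3
f 7 5 3
f 3 8 7
f 7 6 5
f 8 6 7
f 9 46 25
f 46 20 49
f 25 49 14
f 46 49 25
f 9 25 21
f 25 14 26
f 21 26 10
f 25 26 21
f 9 21 30
f 21 10 31
f 30 31 16
f 21 31 30
f 9 30 42
f 30 16 45
f 42 45 19
f 30 45 42
f 9 42 46
f 42 19 50
f 46 50 20
f 42 50 46
f 10 26 37
f 26 14 40
f 37 40 18
f 26 40 37
f 14 49 27
f 49 20 48
f 27 48 13
f 49 48 27
f 20 50 47
f 50 19 43
f 47 43 11
f 50 43 47
f 19 45 44
f 45 16 32
f 44 32 15
f 45 32 44
f 16 31 36
f 31 10 33
f 36 33 17
f 31 33 36
f 12 38 24
f 38 18 39
f 24 39 13
f 38 39 24
f 12 24 22
f 24 13 23
f 22 23 11
f 24 23 22
f 12 22 29
f 22 11 28
f 29 28 15
f 22 28 29
f 12 29 34
f 29 15 35
f 34 35 17
f 29 35 34
f 12 34 38
f 34 17 41
f 38 41 18
f 34 41 38
f 13 39 27
f 39 18 40
f 27 40 14
f 39 40 27
f 11 23 47
f 23 13 48
f 47 48 20
f 23 48 47
f 15 28 44
f 28 11 43
f 44 43 19
f 28 43 44
f 17 35 36
f 35 15 32
f 36 32 16
f 35 32 36
f 18 41 37
f 41 17 33
f 37 33 10
f 41 33 37
f 52 51 55
f 52 55 53
f 53 55 56
f 53 56 54
f 55 51 57
f 55 57 56
f 56 57 58
f 56 58 54
f 57 51 59
f 57 59 58
f 58 59 60
f 58 60 54
f 59 51 61
f 59 61 60
f 60 61 62
f 60 62 54
f 61 51 63
f 61 63 62
f 62 63 64
f 62 64 54
f 63 51 65
f 63 65 64
f 64 65 66
f 64 66 54
f 65 51 67
f 65 67 66
f 66 67 68
f 66 68 54
f 67 51 69
f 67 69 68
f 68 69 70
f 68 70 54
f 69 51 71
f 69 71 70
f 70 71 72
f 70 72 54
f 71 51 73
f 71 73 72
f 72 73 74
f 72 74 54
f 73 51 75
f 73 75 74
f 74 75 76
f 74 76 54
f 75 51 52
f 75 52 76
f 76 52 53
f 76 53 54
f 78 80 77
f 81 78 77
f 77 80 79
f 79 81 77
f 78 84 80
f 82 78 81
f 82 84 78
f 80 84 79
f 83 81 79
f 79 84 83
f 83 82 81
f 84 82 83

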